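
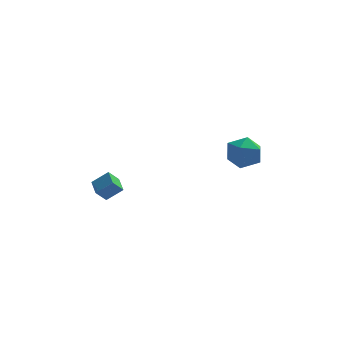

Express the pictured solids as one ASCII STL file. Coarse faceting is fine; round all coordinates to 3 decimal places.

solid 
facet normal -0.568 -0.340 0.750
outer loop
vertex -2.881 -3.711 0.84
vertex -3.165 -2.775 1.049
vertex -3.692 -3.81 0.181
endloop
endfacet
facet normal 0.284 -0.936 -0.209
outer loop
vertex -3.215 -3.525 -0.449
vertex -2.881 -3.711 0.84
vertex -3.692 -3.81 0.181
endloop
endfacet
facet normal -0.568 -0.340 0.750
outer loop
vertex -3.692 -3.81 0.181
vertex -3.165 -2.775 1.049
vertex -3.976 -2.874 0.39
endloop
endfacet
facet normal -0.773 -0.094 -0.628
outer loop
vertex -3.976 -2.874 0.39
vertex -3.215 -3.525 -0.449
vertex -3.692 -3.81 0.181
endloop
endfacet
facet normal 0.773 0.094 0.628
outer loop
vertex -2.881 -3.711 0.84
vertex -2.688 -2.49 0.419
vertex -3.165 -2.775 1.049
endloop
endfacet
facet normal 0.284 -0.936 -0.209
outer loop
vertex -2.404 -3.426 0.21
vertex -2.881 -3.711 0.84
vertex -3.215 -3.525 -0.449
endloop
endfacet
facet normal 0.773 0.094 0.628
outer loop
vertex -2.404 -3.426 0.21
vertex -2.688 -2.49 0.419
vertex -2.881 -3.711 0.84
endloop
endfacet
facet normal -0.284 0.936 0.209
outer loop
vertex -3.165 -2.775 1.049
vertex -2.688 -2.49 0.419
vertex -3.976 -2.874 0.39
endloop
endfacet
facet normal -0.773 -0.094 -0.628
outer loop
vertex -3.499 -2.589 -0.24
vertex -3.215 -3.525 -0.449
vertex -3.976 -2.874 0.39
endloop
endfacet
facet normal -0.284 0.936 0.209
outer loop
vertex -3.976 -2.874 0.39
vertex -2.688 -2.49 0.419
vertex -3.499 -2.589 -0.24
endloop
endfacet
facet normal 0.568 0.340 -0.750
outer loop
vertex -3.499 -2.589 -0.24
vertex -2.404 -3.426 0.21
vertex -3.215 -3.525 -0.449
endloop
endfacet
facet normal 0.568 0.340 -0.750
outer loop
vertex -2.688 -2.49 0.419
vertex -2.404 -3.426 0.21
vertex -3.499 -2.589 -0.24
endloop
endfacet
facet normal -0.322 0.864 -0.388
outer loop
vertex 3.482 -1.002 1.292
vertex 2.513 -1.254 1.535
vertex 3.095 -0.735 2.208
endloop
endfacet
facet normal 0.340 0.932 -0.128
outer loop
vertex 3.482 -1.002 1.292
vertex 3.095 -0.735 2.208
vertex 4.058 -1.096 2.141
endloop
endfacet
facet normal 0.758 0.460 -0.463
outer loop
vertex 3.482 -1.002 1.292
vertex 4.058 -1.096 2.141
vertex 4.071 -1.838 1.426
endloop
endfacet
facet normal 0.355 0.101 -0.930
outer loop
vertex 3.482 -1.002 1.292
vertex 4.071 -1.838 1.426
vertex 3.116 -1.935 1.051
endloop
endfacet
facet normal -0.313 0.351 -0.883
outer loop
vertex 3.482 -1.002 1.292
vertex 3.116 -1.935 1.051
vertex 2.513 -1.254 1.535
endloop
endfacet
facet normal 0.324 0.759 0.564
outer loop
vertex 4.058 -1.096 2.141
vertex 3.095 -0.735 2.208
vertex 3.444 -1.405 2.909
endloop
endfacet
facet normal -0.746 0.650 0.144
outer loop
vertex 3.095 -0.735 2.208
vertex 2.513 -1.254 1.535
vertex 2.489 -1.502 2.534
endloop
endfacet
facet normal -0.732 -0.180 -0.657
outer loop
vertex 2.513 -1.254 1.535
vertex 3.116 -1.935 1.051
vertex 2.502 -2.244 1.819
endloop
endfacet
facet normal 0.347 -0.586 -0.733
outer loop
vertex 3.116 -1.935 1.051
vertex 4.071 -1.838 1.426
vertex 3.465 -2.605 1.752
endloop
endfacet
facet normal 1.000 -0.005 0.023
outer loop
vertex 4.071 -1.838 1.426
vertex 4.058 -1.096 2.141
vertex 4.047 -2.086 2.425
endloop
endfacet
facet normal -0.355 -0.101 0.930
outer loop
vertex 3.078 -2.338 2.668
vertex 3.444 -1.405 2.909
vertex 2.489 -1.502 2.534
endloop
endfacet
facet normal -0.758 -0.460 0.463
outer loop
vertex 3.078 -2.338 2.668
vertex 2.489 -1.502 2.534
vertex 2.502 -2.244 1.819
endloop
endfacet
facet normal -0.340 -0.932 0.128
outer loop
vertex 3.078 -2.338 2.668
vertex 2.502 -2.244 1.819
vertex 3.465 -2.605 1.752
endloop
endfacet
facet normal 0.322 -0.864 0.388
outer loop
vertex 3.078 -2.338 2.668
vertex 3.465 -2.605 1.752
vertex 4.047 -2.086 2.425
endloop
endfacet
facet normal 0.313 -0.351 0.883
outer loop
vertex 3.078 -2.338 2.668
vertex 4.047 -2.086 2.425
vertex 3.444 -1.405 2.909
endloop
endfacet
facet normal -0.347 0.586 0.733
outer loop
vertex 2.489 -1.502 2.534
vertex 3.444 -1.405 2.909
vertex 3.095 -0.735 2.208
endloop
endfacet
facet normal -1.000 0.005 -0.023
outer loop
vertex 2.502 -2.244 1.819
vertex 2.489 -1.502 2.534
vertex 2.513 -1.254 1.535
endloop
endfacet
facet normal -0.324 -0.759 -0.564
outer loop
vertex 3.465 -2.605 1.752
vertex 2.502 -2.244 1.819
vertex 3.116 -1.935 1.051
endloop
endfacet
facet normal 0.746 -0.650 -0.144
outer loop
vertex 4.047 -2.086 2.425
vertex 3.465 -2.605 1.752
vertex 4.071 -1.838 1.426
endloop
endfacet
facet normal 0.732 0.180 0.657
outer loop
vertex 3.444 -1.405 2.909
vertex 4.047 -2.086 2.425
vertex 4.058 -1.096 2.141
endloop
endfacet

endsolid


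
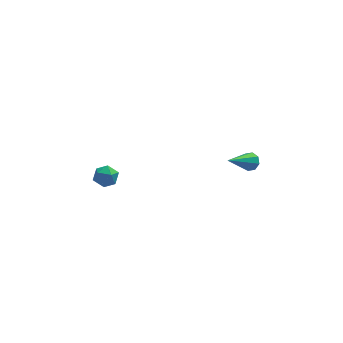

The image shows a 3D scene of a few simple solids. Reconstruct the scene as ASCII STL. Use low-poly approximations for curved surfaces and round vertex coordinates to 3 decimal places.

solid 
facet normal -0.808 0.531 -0.257
outer loop
vertex -3.531 -0.33 -2.989
vertex -3.964 -0.844 -2.689
vertex -3.724 -0.281 -2.28
endloop
endfacet
facet normal -0.251 0.959 -0.135
outer loop
vertex -3.531 -0.33 -2.989
vertex -3.724 -0.281 -2.28
vertex -3.033 -0.129 -2.485
endloop
endfacet
facet normal 0.275 0.768 -0.578
outer loop
vertex -3.531 -0.33 -2.989
vertex -3.033 -0.129 -2.485
vertex -2.846 -0.599 -3.02
endloop
endfacet
facet normal 0.043 0.222 -0.974
outer loop
vertex -3.531 -0.33 -2.989
vertex -2.846 -0.599 -3.02
vertex -3.422 -1.04 -3.146
endloop
endfacet
facet normal -0.627 0.075 -0.776
outer loop
vertex -3.531 -0.33 -2.989
vertex -3.422 -1.04 -3.146
vertex -3.964 -0.844 -2.689
endloop
endfacet
facet normal -0.027 0.844 0.535
outer loop
vertex -3.033 -0.129 -2.485
vertex -3.724 -0.281 -2.28
vertex -3.158 -0.52 -1.874
endloop
endfacet
facet normal -0.929 0.152 0.336
outer loop
vertex -3.724 -0.281 -2.28
vertex -3.964 -0.844 -2.689
vertex -3.734 -0.961 -2.0
endloop
endfacet
facet normal -0.636 -0.584 -0.504
outer loop
vertex -3.964 -0.844 -2.689
vertex -3.422 -1.04 -3.146
vertex -3.547 -1.431 -2.535
endloop
endfacet
facet normal 0.446 -0.346 -0.825
outer loop
vertex -3.422 -1.04 -3.146
vertex -2.846 -0.599 -3.02
vertex -2.856 -1.279 -2.74
endloop
endfacet
facet normal 0.823 0.537 -0.184
outer loop
vertex -2.846 -0.599 -3.02
vertex -3.033 -0.129 -2.485
vertex -2.616 -0.716 -2.331
endloop
endfacet
facet normal -0.043 -0.222 0.974
outer loop
vertex -3.049 -1.23 -2.031
vertex -3.158 -0.52 -1.874
vertex -3.734 -0.961 -2.0
endloop
endfacet
facet normal -0.275 -0.768 0.578
outer loop
vertex -3.049 -1.23 -2.031
vertex -3.734 -0.961 -2.0
vertex -3.547 -1.431 -2.535
endloop
endfacet
facet normal 0.251 -0.959 0.135
outer loop
vertex -3.049 -1.23 -2.031
vertex -3.547 -1.431 -2.535
vertex -2.856 -1.279 -2.74
endloop
endfacet
facet normal 0.808 -0.531 0.257
outer loop
vertex -3.049 -1.23 -2.031
vertex -2.856 -1.279 -2.74
vertex -2.616 -0.716 -2.331
endloop
endfacet
facet normal 0.627 -0.075 0.776
outer loop
vertex -3.049 -1.23 -2.031
vertex -2.616 -0.716 -2.331
vertex -3.158 -0.52 -1.874
endloop
endfacet
facet normal -0.446 0.346 0.825
outer loop
vertex -3.734 -0.961 -2.0
vertex -3.158 -0.52 -1.874
vertex -3.724 -0.281 -2.28
endloop
endfacet
facet normal -0.823 -0.537 0.184
outer loop
vertex -3.547 -1.431 -2.535
vertex -3.734 -0.961 -2.0
vertex -3.964 -0.844 -2.689
endloop
endfacet
facet normal 0.027 -0.844 -0.535
outer loop
vertex -2.856 -1.279 -2.74
vertex -3.547 -1.431 -2.535
vertex -3.422 -1.04 -3.146
endloop
endfacet
facet normal 0.929 -0.152 -0.336
outer loop
vertex -2.616 -0.716 -2.331
vertex -2.856 -1.279 -2.74
vertex -2.846 -0.599 -3.02
endloop
endfacet
facet normal 0.636 0.584 0.504
outer loop
vertex -3.158 -0.52 -1.874
vertex -2.616 -0.716 -2.331
vertex -3.033 -0.129 -2.485
endloop
endfacet
facet normal 0.656 0.503 -0.562
outer loop
vertex 4.613 -0.482 -2.031
vertex 4.212 -0.424 -2.447
vertex 4.371 -0.113 -1.983
endloop
endfacet
facet normal 0.339 0.101 0.935
outer loop
vertex 4.613 -0.482 -2.031
vertex 4.371 -0.113 -1.983
vertex 2.868 -1.456 -1.293
endloop
endfacet
facet normal 0.657 0.503 -0.562
outer loop
vertex 4.371 -0.113 -1.983
vertex 4.212 -0.424 -2.447
vertex 4.036 0.074 -2.207
endloop
endfacet
facet normal -0.182 0.603 0.776
outer loop
vertex 4.371 -0.113 -1.983
vertex 4.036 0.074 -2.207
vertex 2.868 -1.456 -1.293
endloop
endfacet
facet normal 0.656 0.503 -0.563
outer loop
vertex 4.036 0.074 -2.207
vertex 4.212 -0.424 -2.447
vertex 3.804 -0.031 -2.571
endloop
endfacet
facet normal -0.694 0.677 0.247
outer loop
vertex 4.036 0.074 -2.207
vertex 3.804 -0.031 -2.571
vertex 2.868 -1.456 -1.293
endloop
endfacet
facet normal 0.656 0.504 -0.562
outer loop
vertex 3.804 -0.031 -2.571
vertex 4.212 -0.424 -2.447
vertex 3.812 -0.366 -2.862
endloop
endfacet
facet normal -0.896 0.279 -0.345
outer loop
vertex 3.804 -0.031 -2.571
vertex 3.812 -0.366 -2.862
vertex 2.868 -1.456 -1.293
endloop
endfacet
facet normal 0.656 0.503 -0.562
outer loop
vertex 3.812 -0.366 -2.862
vertex 4.212 -0.424 -2.447
vertex 4.054 -0.735 -2.91
endloop
endfacet
facet normal -0.671 -0.355 -0.651
outer loop
vertex 3.812 -0.366 -2.862
vertex 4.054 -0.735 -2.91
vertex 2.868 -1.456 -1.293
endloop
endfacet
facet normal 0.657 0.503 -0.562
outer loop
vertex 4.054 -0.735 -2.91
vertex 4.212 -0.424 -2.447
vertex 4.389 -0.922 -2.686
endloop
endfacet
facet normal -0.150 -0.858 -0.492
outer loop
vertex 4.054 -0.735 -2.91
vertex 4.389 -0.922 -2.686
vertex 2.868 -1.456 -1.293
endloop
endfacet
facet normal 0.656 0.503 -0.563
outer loop
vertex 4.389 -0.922 -2.686
vertex 4.212 -0.424 -2.447
vertex 4.62 -0.817 -2.323
endloop
endfacet
facet normal 0.362 -0.931 0.039
outer loop
vertex 4.389 -0.922 -2.686
vertex 4.62 -0.817 -2.323
vertex 2.868 -1.456 -1.293
endloop
endfacet
facet normal 0.656 0.504 -0.562
outer loop
vertex 4.62 -0.817 -2.323
vertex 4.212 -0.424 -2.447
vertex 4.613 -0.482 -2.031
endloop
endfacet
facet normal 0.565 -0.536 0.628
outer loop
vertex 4.62 -0.817 -2.323
vertex 4.613 -0.482 -2.031
vertex 2.868 -1.456 -1.293
endloop
endfacet

endsolid


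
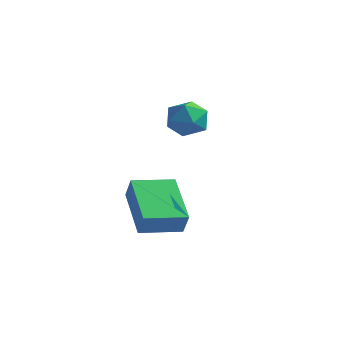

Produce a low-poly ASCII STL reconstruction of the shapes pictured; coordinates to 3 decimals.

solid 
facet normal -0.698 0.571 0.431
outer loop
vertex 2.334 -0.721 1.445
vertex 3.231 0.485 1.3
vertex 1.971 -0.548 0.628
endloop
endfacet
facet normal -0.595 -0.798 0.095
outer loop
vertex 3.409 -1.725 -0.26
vertex 2.334 -0.721 1.445
vertex 1.971 -0.548 0.628
endloop
endfacet
facet normal -0.698 0.571 0.432
outer loop
vertex 1.971 -0.548 0.628
vertex 3.231 0.485 1.3
vertex 2.868 0.658 0.484
endloop
endfacet
facet normal -0.399 0.190 -0.897
outer loop
vertex 2.868 0.658 0.484
vertex 3.409 -1.725 -0.26
vertex 1.971 -0.548 0.628
endloop
endfacet
facet normal 0.399 -0.189 0.897
outer loop
vertex 2.334 -0.721 1.445
vertex 4.669 -0.692 0.412
vertex 3.231 0.485 1.3
endloop
endfacet
facet normal -0.595 -0.798 0.095
outer loop
vertex 3.772 -1.898 0.556
vertex 2.334 -0.721 1.445
vertex 3.409 -1.725 -0.26
endloop
endfacet
facet normal 0.399 -0.190 0.897
outer loop
vertex 3.772 -1.898 0.556
vertex 4.669 -0.692 0.412
vertex 2.334 -0.721 1.445
endloop
endfacet
facet normal 0.595 0.798 -0.095
outer loop
vertex 3.231 0.485 1.3
vertex 4.669 -0.692 0.412
vertex 2.868 0.658 0.484
endloop
endfacet
facet normal -0.400 0.189 -0.897
outer loop
vertex 4.306 -0.519 -0.405
vertex 3.409 -1.725 -0.26
vertex 2.868 0.658 0.484
endloop
endfacet
facet normal 0.595 0.798 -0.095
outer loop
vertex 2.868 0.658 0.484
vertex 4.669 -0.692 0.412
vertex 4.306 -0.519 -0.405
endloop
endfacet
facet normal 0.698 -0.571 -0.432
outer loop
vertex 4.306 -0.519 -0.405
vertex 3.772 -1.898 0.556
vertex 3.409 -1.725 -0.26
endloop
endfacet
facet normal 0.699 -0.571 -0.431
outer loop
vertex 4.669 -0.692 0.412
vertex 3.772 -1.898 0.556
vertex 4.306 -0.519 -0.405
endloop
endfacet
facet normal 0.284 0.260 0.923
outer loop
vertex 1.79 3.328 3.633
vertex 2.074 2.537 3.768
vertex 2.595 3.126 3.442
endloop
endfacet
facet normal 0.319 0.817 0.480
outer loop
vertex 1.79 3.328 3.633
vertex 2.595 3.126 3.442
vertex 2.142 3.614 2.912
endloop
endfacet
facet normal -0.330 0.922 0.204
outer loop
vertex 1.79 3.328 3.633
vertex 2.142 3.614 2.912
vertex 1.34 3.327 2.91
endloop
endfacet
facet normal -0.768 0.428 0.477
outer loop
vertex 1.79 3.328 3.633
vertex 1.34 3.327 2.91
vertex 1.298 2.661 3.439
endloop
endfacet
facet normal -0.388 0.018 0.922
outer loop
vertex 1.79 3.328 3.633
vertex 1.298 2.661 3.439
vertex 2.074 2.537 3.768
endloop
endfacet
facet normal 0.761 0.647 -0.055
outer loop
vertex 2.142 3.614 2.912
vertex 2.595 3.126 3.442
vertex 2.642 2.999 2.601
endloop
endfacet
facet normal 0.704 -0.256 0.662
outer loop
vertex 2.595 3.126 3.442
vertex 2.074 2.537 3.768
vertex 2.6 2.333 3.13
endloop
endfacet
facet normal -0.383 -0.646 0.661
outer loop
vertex 2.074 2.537 3.768
vertex 1.298 2.661 3.439
vertex 1.798 2.046 3.128
endloop
endfacet
facet normal -0.998 0.017 -0.058
outer loop
vertex 1.298 2.661 3.439
vertex 1.34 3.327 2.91
vertex 1.345 2.534 2.598
endloop
endfacet
facet normal -0.291 0.816 -0.500
outer loop
vertex 1.34 3.327 2.91
vertex 2.142 3.614 2.912
vertex 1.866 3.123 2.272
endloop
endfacet
facet normal 0.768 -0.428 -0.477
outer loop
vertex 2.15 2.332 2.407
vertex 2.642 2.999 2.601
vertex 2.6 2.333 3.13
endloop
endfacet
facet normal 0.330 -0.922 -0.204
outer loop
vertex 2.15 2.332 2.407
vertex 2.6 2.333 3.13
vertex 1.798 2.046 3.128
endloop
endfacet
facet normal -0.319 -0.817 -0.480
outer loop
vertex 2.15 2.332 2.407
vertex 1.798 2.046 3.128
vertex 1.345 2.534 2.598
endloop
endfacet
facet normal -0.284 -0.260 -0.923
outer loop
vertex 2.15 2.332 2.407
vertex 1.345 2.534 2.598
vertex 1.866 3.123 2.272
endloop
endfacet
facet normal 0.388 -0.018 -0.922
outer loop
vertex 2.15 2.332 2.407
vertex 1.866 3.123 2.272
vertex 2.642 2.999 2.601
endloop
endfacet
facet normal 0.998 -0.017 0.058
outer loop
vertex 2.6 2.333 3.13
vertex 2.642 2.999 2.601
vertex 2.595 3.126 3.442
endloop
endfacet
facet normal 0.291 -0.816 0.500
outer loop
vertex 1.798 2.046 3.128
vertex 2.6 2.333 3.13
vertex 2.074 2.537 3.768
endloop
endfacet
facet normal -0.761 -0.647 0.055
outer loop
vertex 1.345 2.534 2.598
vertex 1.798 2.046 3.128
vertex 1.298 2.661 3.439
endloop
endfacet
facet normal -0.704 0.256 -0.662
outer loop
vertex 1.866 3.123 2.272
vertex 1.345 2.534 2.598
vertex 1.34 3.327 2.91
endloop
endfacet
facet normal 0.383 0.646 -0.661
outer loop
vertex 2.642 2.999 2.601
vertex 1.866 3.123 2.272
vertex 2.142 3.614 2.912
endloop
endfacet

endsolid


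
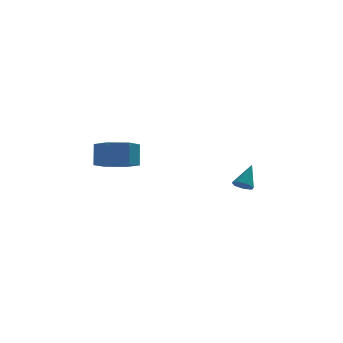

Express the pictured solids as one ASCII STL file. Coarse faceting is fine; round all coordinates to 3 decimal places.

solid 
facet normal -0.074 -0.419 -0.905
outer loop
vertex -3.121 -2.05 -2.843
vertex -3.685 -2.792 -2.453
vertex -4.126 -1.954 -2.805
endloop
endfacet
facet normal 0.070 0.903 -0.424
outer loop
vertex -3.121 -2.05 -2.843
vertex -4.126 -1.954 -2.805
vertex -3.032 -1.547 -1.758
endloop
endfacet
facet normal 0.070 0.903 -0.424
outer loop
vertex -3.032 -1.547 -1.758
vertex -4.126 -1.954 -2.805
vertex -4.037 -1.451 -1.72
endloop
endfacet
facet normal 0.074 0.421 0.904
outer loop
vertex -3.032 -1.547 -1.758
vertex -4.037 -1.451 -1.72
vertex -3.595 -2.288 -1.367
endloop
endfacet
facet normal -0.074 -0.419 -0.905
outer loop
vertex -4.126 -1.954 -2.805
vertex -3.685 -2.792 -2.453
vertex -4.689 -2.696 -2.415
endloop
endfacet
facet normal -0.827 0.533 -0.179
outer loop
vertex -4.126 -1.954 -2.805
vertex -4.689 -2.696 -2.415
vertex -4.037 -1.451 -1.72
endloop
endfacet
facet normal -0.827 0.533 -0.180
outer loop
vertex -4.037 -1.451 -1.72
vertex -4.689 -2.696 -2.415
vertex -4.6 -2.192 -1.329
endloop
endfacet
facet normal 0.074 0.421 0.904
outer loop
vertex -4.037 -1.451 -1.72
vertex -4.6 -2.192 -1.329
vertex -3.595 -2.288 -1.367
endloop
endfacet
facet normal -0.074 -0.421 -0.904
outer loop
vertex -4.689 -2.696 -2.415
vertex -3.685 -2.792 -2.453
vertex -4.248 -3.533 -2.062
endloop
endfacet
facet normal -0.897 -0.369 0.245
outer loop
vertex -4.689 -2.696 -2.415
vertex -4.248 -3.533 -2.062
vertex -4.6 -2.192 -1.329
endloop
endfacet
facet normal -0.897 -0.369 0.245
outer loop
vertex -4.6 -2.192 -1.329
vertex -4.248 -3.533 -2.062
vertex -4.159 -3.03 -0.977
endloop
endfacet
facet normal 0.074 0.419 0.905
outer loop
vertex -4.6 -2.192 -1.329
vertex -4.159 -3.03 -0.977
vertex -3.595 -2.288 -1.367
endloop
endfacet
facet normal -0.074 -0.421 -0.904
outer loop
vertex -4.248 -3.533 -2.062
vertex -3.685 -2.792 -2.453
vertex -3.243 -3.629 -2.1
endloop
endfacet
facet normal -0.070 -0.903 0.424
outer loop
vertex -4.248 -3.533 -2.062
vertex -3.243 -3.629 -2.1
vertex -4.159 -3.03 -0.977
endloop
endfacet
facet normal -0.070 -0.903 0.424
outer loop
vertex -4.159 -3.03 -0.977
vertex -3.243 -3.629 -2.1
vertex -3.154 -3.126 -1.015
endloop
endfacet
facet normal 0.074 0.419 0.905
outer loop
vertex -4.159 -3.03 -0.977
vertex -3.154 -3.126 -1.015
vertex -3.595 -2.288 -1.367
endloop
endfacet
facet normal -0.074 -0.421 -0.904
outer loop
vertex -3.243 -3.629 -2.1
vertex -3.685 -2.792 -2.453
vertex -2.68 -2.888 -2.491
endloop
endfacet
facet normal 0.827 -0.533 0.179
outer loop
vertex -3.243 -3.629 -2.1
vertex -2.68 -2.888 -2.491
vertex -3.154 -3.126 -1.015
endloop
endfacet
facet normal 0.827 -0.533 0.180
outer loop
vertex -3.154 -3.126 -1.015
vertex -2.68 -2.888 -2.491
vertex -2.591 -2.384 -1.405
endloop
endfacet
facet normal 0.074 0.419 0.905
outer loop
vertex -3.154 -3.126 -1.015
vertex -2.591 -2.384 -1.405
vertex -3.595 -2.288 -1.367
endloop
endfacet
facet normal -0.074 -0.419 -0.905
outer loop
vertex -2.68 -2.888 -2.491
vertex -3.685 -2.792 -2.453
vertex -3.121 -2.05 -2.843
endloop
endfacet
facet normal 0.897 0.369 -0.245
outer loop
vertex -2.68 -2.888 -2.491
vertex -3.121 -2.05 -2.843
vertex -2.591 -2.384 -1.405
endloop
endfacet
facet normal 0.897 0.369 -0.245
outer loop
vertex -2.591 -2.384 -1.405
vertex -3.121 -2.05 -2.843
vertex -3.032 -1.547 -1.758
endloop
endfacet
facet normal 0.074 0.421 0.904
outer loop
vertex -2.591 -2.384 -1.405
vertex -3.032 -1.547 -1.758
vertex -3.595 -2.288 -1.367
endloop
endfacet
facet normal -0.417 -0.529 -0.739
outer loop
vertex 2.616 -2.159 -4.444
vertex 2.186 -1.85 -4.423
vertex 2.624 -1.787 -4.715
endloop
endfacet
facet normal 0.996 -0.069 -0.065
outer loop
vertex 2.616 -2.159 -4.444
vertex 2.624 -1.787 -4.715
vertex 2.754 -1.13 -3.417
endloop
endfacet
facet normal -0.417 -0.527 -0.740
outer loop
vertex 2.624 -1.787 -4.715
vertex 2.186 -1.85 -4.423
vertex 2.302 -1.462 -4.765
endloop
endfacet
facet normal 0.685 0.620 -0.382
outer loop
vertex 2.624 -1.787 -4.715
vertex 2.302 -1.462 -4.765
vertex 2.754 -1.13 -3.417
endloop
endfacet
facet normal -0.417 -0.528 -0.740
outer loop
vertex 2.302 -1.462 -4.765
vertex 2.186 -1.85 -4.423
vertex 1.893 -1.429 -4.558
endloop
endfacet
facet normal -0.037 0.973 -0.227
outer loop
vertex 2.302 -1.462 -4.765
vertex 1.893 -1.429 -4.558
vertex 2.754 -1.13 -3.417
endloop
endfacet
facet normal -0.419 -0.528 -0.738
outer loop
vertex 1.893 -1.429 -4.558
vertex 2.186 -1.85 -4.423
vertex 1.705 -1.713 -4.248
endloop
endfacet
facet normal -0.628 0.725 0.284
outer loop
vertex 1.893 -1.429 -4.558
vertex 1.705 -1.713 -4.248
vertex 2.754 -1.13 -3.417
endloop
endfacet
facet normal -0.419 -0.528 -0.739
outer loop
vertex 1.705 -1.713 -4.248
vertex 2.186 -1.85 -4.423
vertex 1.879 -2.1 -4.07
endloop
endfacet
facet normal -0.641 0.063 0.765
outer loop
vertex 1.705 -1.713 -4.248
vertex 1.879 -2.1 -4.07
vertex 2.754 -1.13 -3.417
endloop
endfacet
facet normal -0.418 -0.529 -0.738
outer loop
vertex 1.879 -2.1 -4.07
vertex 2.186 -1.85 -4.423
vertex 2.285 -2.298 -4.158
endloop
endfacet
facet normal -0.066 -0.515 0.854
outer loop
vertex 1.879 -2.1 -4.07
vertex 2.285 -2.298 -4.158
vertex 2.754 -1.13 -3.417
endloop
endfacet
facet normal -0.416 -0.529 -0.739
outer loop
vertex 2.285 -2.298 -4.158
vertex 2.186 -1.85 -4.423
vertex 2.616 -2.159 -4.444
endloop
endfacet
facet normal 0.660 -0.573 0.486
outer loop
vertex 2.285 -2.298 -4.158
vertex 2.616 -2.159 -4.444
vertex 2.754 -1.13 -3.417
endloop
endfacet

endsolid


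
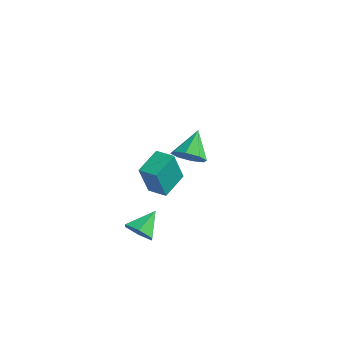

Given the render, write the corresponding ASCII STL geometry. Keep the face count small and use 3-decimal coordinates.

solid 
facet normal -0.992 -0.118 -0.034
outer loop
vertex -2.851 -0.321 -3.265
vertex -3.067 1.317 -2.631
vertex -2.874 0.465 -5.308
endloop
endfacet
facet normal 0.122 -0.926 -0.358
outer loop
vertex -1.713 0.603 -5.269
vertex -2.851 -0.321 -3.265
vertex -2.874 0.465 -5.308
endloop
endfacet
facet normal -0.992 -0.118 -0.034
outer loop
vertex -2.874 0.465 -5.308
vertex -3.067 1.317 -2.631
vertex -3.09 2.104 -4.675
endloop
endfacet
facet normal -0.011 0.359 -0.933
outer loop
vertex -3.09 2.104 -4.675
vertex -1.713 0.603 -5.269
vertex -2.874 0.465 -5.308
endloop
endfacet
facet normal 0.011 -0.360 0.933
outer loop
vertex -2.851 -0.321 -3.265
vertex -1.906 1.455 -2.592
vertex -3.067 1.317 -2.631
endloop
endfacet
facet normal 0.122 -0.926 -0.358
outer loop
vertex -1.69 -0.184 -3.225
vertex -2.851 -0.321 -3.265
vertex -1.713 0.603 -5.269
endloop
endfacet
facet normal 0.010 -0.359 0.933
outer loop
vertex -1.69 -0.184 -3.225
vertex -1.906 1.455 -2.592
vertex -2.851 -0.321 -3.265
endloop
endfacet
facet normal -0.122 0.926 0.358
outer loop
vertex -3.067 1.317 -2.631
vertex -1.906 1.455 -2.592
vertex -3.09 2.104 -4.675
endloop
endfacet
facet normal -0.010 0.360 -0.933
outer loop
vertex -1.929 2.241 -4.635
vertex -1.713 0.603 -5.269
vertex -3.09 2.104 -4.675
endloop
endfacet
facet normal -0.122 0.926 0.358
outer loop
vertex -3.09 2.104 -4.675
vertex -1.906 1.455 -2.592
vertex -1.929 2.241 -4.635
endloop
endfacet
facet normal 0.992 0.118 0.034
outer loop
vertex -1.929 2.241 -4.635
vertex -1.69 -0.184 -3.225
vertex -1.713 0.603 -5.269
endloop
endfacet
facet normal 0.992 0.118 0.034
outer loop
vertex -1.906 1.455 -2.592
vertex -1.69 -0.184 -3.225
vertex -1.929 2.241 -4.635
endloop
endfacet
facet normal 0.259 -0.700 -0.665
outer loop
vertex 4.282 -3.554 2.62
vertex 3.465 -3.429 2.171
vertex 4.324 -3.051 2.107
endloop
endfacet
facet normal 0.747 0.443 0.496
outer loop
vertex 4.282 -3.554 2.62
vertex 4.324 -3.051 2.107
vertex 3.015 -2.211 3.329
endloop
endfacet
facet normal 0.258 -0.700 -0.666
outer loop
vertex 4.324 -3.051 2.107
vertex 3.465 -3.429 2.171
vertex 3.863 -2.769 1.632
endloop
endfacet
facet normal 0.531 0.847 -0.013
outer loop
vertex 4.324 -3.051 2.107
vertex 3.863 -2.769 1.632
vertex 3.015 -2.211 3.329
endloop
endfacet
facet normal 0.259 -0.700 -0.666
outer loop
vertex 3.863 -2.769 1.632
vertex 3.465 -3.429 2.171
vertex 3.169 -2.874 1.472
endloop
endfacet
facet normal -0.064 0.938 -0.340
outer loop
vertex 3.863 -2.769 1.632
vertex 3.169 -2.874 1.472
vertex 3.015 -2.211 3.329
endloop
endfacet
facet normal 0.259 -0.700 -0.665
outer loop
vertex 3.169 -2.874 1.472
vertex 3.465 -3.429 2.171
vertex 2.649 -3.304 1.722
endloop
endfacet
facet normal -0.689 0.663 -0.294
outer loop
vertex 3.169 -2.874 1.472
vertex 2.649 -3.304 1.722
vertex 3.015 -2.211 3.329
endloop
endfacet
facet normal 0.259 -0.700 -0.666
outer loop
vertex 2.649 -3.304 1.722
vertex 3.465 -3.429 2.171
vertex 2.607 -3.807 2.234
endloop
endfacet
facet normal -0.978 0.182 0.099
outer loop
vertex 2.649 -3.304 1.722
vertex 2.607 -3.807 2.234
vertex 3.015 -2.211 3.329
endloop
endfacet
facet normal 0.259 -0.700 -0.666
outer loop
vertex 2.607 -3.807 2.234
vertex 3.465 -3.429 2.171
vertex 3.068 -4.089 2.71
endloop
endfacet
facet normal -0.763 -0.222 0.607
outer loop
vertex 2.607 -3.807 2.234
vertex 3.068 -4.089 2.71
vertex 3.015 -2.211 3.329
endloop
endfacet
facet normal 0.259 -0.700 -0.666
outer loop
vertex 3.068 -4.089 2.71
vertex 3.465 -3.429 2.171
vertex 3.761 -3.984 2.869
endloop
endfacet
facet normal -0.167 -0.313 0.935
outer loop
vertex 3.068 -4.089 2.71
vertex 3.761 -3.984 2.869
vertex 3.015 -2.211 3.329
endloop
endfacet
facet normal 0.259 -0.700 -0.666
outer loop
vertex 3.761 -3.984 2.869
vertex 3.465 -3.429 2.171
vertex 4.282 -3.554 2.62
endloop
endfacet
facet normal 0.457 -0.039 0.889
outer loop
vertex 3.761 -3.984 2.869
vertex 4.282 -3.554 2.62
vertex 3.015 -2.211 3.329
endloop
endfacet
facet normal 0.013 -0.809 -0.588
outer loop
vertex 1.631 -4.114 -4.462
vertex 0.691 -4.121 -4.473
vertex 1.165 -3.639 -5.126
endloop
endfacet
facet normal 0.769 0.634 -0.086
outer loop
vertex 1.631 -4.114 -4.462
vertex 1.165 -3.639 -5.126
vertex 0.669 -2.819 -3.527
endloop
endfacet
facet normal 0.014 -0.809 -0.587
outer loop
vertex 1.165 -3.639 -5.126
vertex 0.691 -4.121 -4.473
vertex 0.225 -3.647 -5.137
endloop
endfacet
facet normal -0.002 0.890 -0.457
outer loop
vertex 1.165 -3.639 -5.126
vertex 0.225 -3.647 -5.137
vertex 0.669 -2.819 -3.527
endloop
endfacet
facet normal 0.014 -0.809 -0.587
outer loop
vertex 0.225 -3.647 -5.137
vertex 0.691 -4.121 -4.473
vertex -0.249 -4.129 -4.484
endloop
endfacet
facet normal -0.777 0.621 -0.105
outer loop
vertex 0.225 -3.647 -5.137
vertex -0.249 -4.129 -4.484
vertex 0.669 -2.819 -3.527
endloop
endfacet
facet normal 0.014 -0.809 -0.587
outer loop
vertex -0.249 -4.129 -4.484
vertex 0.691 -4.121 -4.473
vertex 0.217 -4.603 -3.82
endloop
endfacet
facet normal -0.781 0.097 0.617
outer loop
vertex -0.249 -4.129 -4.484
vertex 0.217 -4.603 -3.82
vertex 0.669 -2.819 -3.527
endloop
endfacet
facet normal 0.014 -0.809 -0.587
outer loop
vertex 0.217 -4.603 -3.82
vertex 0.691 -4.121 -4.473
vertex 1.157 -4.596 -3.808
endloop
endfacet
facet normal -0.011 -0.159 0.987
outer loop
vertex 0.217 -4.603 -3.82
vertex 1.157 -4.596 -3.808
vertex 0.669 -2.819 -3.527
endloop
endfacet
facet normal 0.013 -0.809 -0.587
outer loop
vertex 1.157 -4.596 -3.808
vertex 0.691 -4.121 -4.473
vertex 1.631 -4.114 -4.462
endloop
endfacet
facet normal 0.765 0.110 0.635
outer loop
vertex 1.157 -4.596 -3.808
vertex 1.631 -4.114 -4.462
vertex 0.669 -2.819 -3.527
endloop
endfacet

endsolid


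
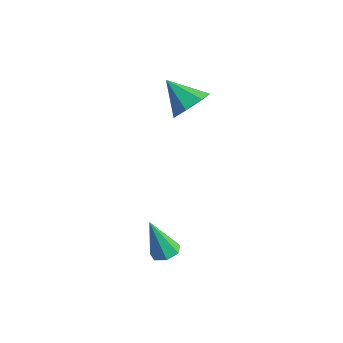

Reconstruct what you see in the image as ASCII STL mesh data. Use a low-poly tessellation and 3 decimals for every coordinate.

solid 
facet normal 0.749 0.190 -0.635
outer loop
vertex -0.049 0.483 3.228
vertex -0.573 1.174 2.816
vertex 0.035 1.245 3.555
endloop
endfacet
facet normal 0.225 -0.405 0.886
outer loop
vertex -0.049 0.483 3.228
vertex 0.035 1.245 3.555
vertex -1.787 0.866 3.844
endloop
endfacet
facet normal 0.749 0.190 -0.635
outer loop
vertex 0.035 1.245 3.555
vertex -0.573 1.174 2.816
vertex -0.339 1.953 3.325
endloop
endfacet
facet normal 0.077 0.344 0.936
outer loop
vertex 0.035 1.245 3.555
vertex -0.339 1.953 3.325
vertex -1.787 0.866 3.844
endloop
endfacet
facet normal 0.749 0.190 -0.635
outer loop
vertex -0.339 1.953 3.325
vertex -0.573 1.174 2.816
vertex -0.89 2.074 2.712
endloop
endfacet
facet normal -0.394 0.767 0.506
outer loop
vertex -0.339 1.953 3.325
vertex -0.89 2.074 2.712
vertex -1.787 0.866 3.844
endloop
endfacet
facet normal 0.749 0.190 -0.635
outer loop
vertex -0.89 2.074 2.712
vertex -0.573 1.174 2.816
vertex -1.202 1.517 2.177
endloop
endfacet
facet normal -0.835 0.545 -0.080
outer loop
vertex -0.89 2.074 2.712
vertex -1.202 1.517 2.177
vertex -1.787 0.866 3.844
endloop
endfacet
facet normal 0.749 0.190 -0.635
outer loop
vertex -1.202 1.517 2.177
vertex -0.573 1.174 2.816
vertex -1.041 0.702 2.123
endloop
endfacet
facet normal -0.912 -0.155 -0.380
outer loop
vertex -1.202 1.517 2.177
vertex -1.041 0.702 2.123
vertex -1.787 0.866 3.844
endloop
endfacet
facet normal 0.749 0.189 -0.635
outer loop
vertex -1.041 0.702 2.123
vertex -0.573 1.174 2.816
vertex -0.528 0.241 2.591
endloop
endfacet
facet normal -0.569 -0.805 -0.170
outer loop
vertex -1.041 0.702 2.123
vertex -0.528 0.241 2.591
vertex -1.787 0.866 3.844
endloop
endfacet
facet normal 0.749 0.189 -0.635
outer loop
vertex -0.528 0.241 2.591
vertex -0.573 1.174 2.816
vertex -0.049 0.483 3.228
endloop
endfacet
facet normal -0.062 -0.917 0.395
outer loop
vertex -0.528 0.241 2.591
vertex -0.049 0.483 3.228
vertex -1.787 0.866 3.844
endloop
endfacet
facet normal 0.246 0.221 -0.944
outer loop
vertex 2.653 -2.673 -2.545
vertex 2.12 -2.323 -2.602
vertex 2.701 -2.137 -2.407
endloop
endfacet
facet normal 0.850 -0.201 0.487
outer loop
vertex 2.653 -2.673 -2.545
vertex 2.701 -2.137 -2.407
vertex 1.66 -2.737 -0.838
endloop
endfacet
facet normal 0.246 0.221 -0.944
outer loop
vertex 2.701 -2.137 -2.407
vertex 2.12 -2.323 -2.602
vertex 2.311 -1.741 -2.416
endloop
endfacet
facet normal 0.566 0.571 0.594
outer loop
vertex 2.701 -2.137 -2.407
vertex 2.311 -1.741 -2.416
vertex 1.66 -2.737 -0.838
endloop
endfacet
facet normal 0.246 0.221 -0.944
outer loop
vertex 2.311 -1.741 -2.416
vertex 2.12 -2.323 -2.602
vertex 1.778 -1.783 -2.565
endloop
endfacet
facet normal -0.198 0.864 0.464
outer loop
vertex 2.311 -1.741 -2.416
vertex 1.778 -1.783 -2.565
vertex 1.66 -2.737 -0.838
endloop
endfacet
facet normal 0.246 0.221 -0.944
outer loop
vertex 1.778 -1.783 -2.565
vertex 2.12 -2.323 -2.602
vertex 1.502 -2.232 -2.742
endloop
endfacet
facet normal -0.868 0.457 0.193
outer loop
vertex 1.778 -1.783 -2.565
vertex 1.502 -2.232 -2.742
vertex 1.66 -2.737 -0.838
endloop
endfacet
facet normal 0.246 0.222 -0.943
outer loop
vertex 1.502 -2.232 -2.742
vertex 2.12 -2.323 -2.602
vertex 1.692 -2.749 -2.814
endloop
endfacet
facet normal -0.939 -0.343 -0.013
outer loop
vertex 1.502 -2.232 -2.742
vertex 1.692 -2.749 -2.814
vertex 1.66 -2.737 -0.838
endloop
endfacet
facet normal 0.247 0.221 -0.943
outer loop
vertex 1.692 -2.749 -2.814
vertex 2.12 -2.323 -2.602
vertex 2.204 -2.945 -2.726
endloop
endfacet
facet normal -0.357 -0.934 -0.000
outer loop
vertex 1.692 -2.749 -2.814
vertex 2.204 -2.945 -2.726
vertex 1.66 -2.737 -0.838
endloop
endfacet
facet normal 0.246 0.221 -0.944
outer loop
vertex 2.204 -2.945 -2.726
vertex 2.12 -2.323 -2.602
vertex 2.653 -2.673 -2.545
endloop
endfacet
facet normal 0.438 -0.871 0.222
outer loop
vertex 2.204 -2.945 -2.726
vertex 2.653 -2.673 -2.545
vertex 1.66 -2.737 -0.838
endloop
endfacet

endsolid


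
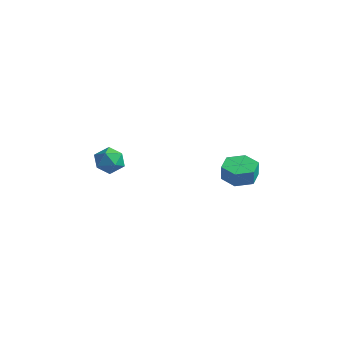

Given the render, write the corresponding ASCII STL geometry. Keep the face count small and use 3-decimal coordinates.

solid 
facet normal 0.137 0.173 0.975
outer loop
vertex -3.926 -0.988 2.151
vertex -3.427 -1.861 2.236
vertex -2.926 -1.013 2.015
endloop
endfacet
facet normal 0.103 0.786 0.610
outer loop
vertex -3.926 -0.988 2.151
vertex -2.926 -1.013 2.015
vertex -3.504 -0.46 1.4
endloop
endfacet
facet normal -0.526 0.806 0.271
outer loop
vertex -3.926 -0.988 2.151
vertex -3.504 -0.46 1.4
vertex -4.363 -0.967 1.241
endloop
endfacet
facet normal -0.880 0.206 0.427
outer loop
vertex -3.926 -0.988 2.151
vertex -4.363 -0.967 1.241
vertex -4.315 -1.833 1.758
endloop
endfacet
facet normal -0.470 -0.185 0.863
outer loop
vertex -3.926 -0.988 2.151
vertex -4.315 -1.833 1.758
vertex -3.427 -1.861 2.236
endloop
endfacet
facet normal 0.618 0.777 0.117
outer loop
vertex -3.504 -0.46 1.4
vertex -2.926 -1.013 2.015
vertex -2.745 -1.007 1.022
endloop
endfacet
facet normal 0.673 -0.213 0.708
outer loop
vertex -2.926 -1.013 2.015
vertex -3.427 -1.861 2.236
vertex -2.697 -1.873 1.539
endloop
endfacet
facet normal -0.309 -0.792 0.527
outer loop
vertex -3.427 -1.861 2.236
vertex -4.315 -1.833 1.758
vertex -3.556 -2.38 1.38
endloop
endfacet
facet normal -0.971 -0.160 -0.178
outer loop
vertex -4.315 -1.833 1.758
vertex -4.363 -0.967 1.241
vertex -4.134 -1.827 0.765
endloop
endfacet
facet normal -0.398 0.810 -0.431
outer loop
vertex -4.363 -0.967 1.241
vertex -3.504 -0.46 1.4
vertex -3.633 -0.979 0.544
endloop
endfacet
facet normal 0.880 -0.206 -0.427
outer loop
vertex -3.134 -1.852 0.629
vertex -2.745 -1.007 1.022
vertex -2.697 -1.873 1.539
endloop
endfacet
facet normal 0.526 -0.806 -0.271
outer loop
vertex -3.134 -1.852 0.629
vertex -2.697 -1.873 1.539
vertex -3.556 -2.38 1.38
endloop
endfacet
facet normal -0.103 -0.786 -0.610
outer loop
vertex -3.134 -1.852 0.629
vertex -3.556 -2.38 1.38
vertex -4.134 -1.827 0.765
endloop
endfacet
facet normal -0.137 -0.173 -0.975
outer loop
vertex -3.134 -1.852 0.629
vertex -4.134 -1.827 0.765
vertex -3.633 -0.979 0.544
endloop
endfacet
facet normal 0.470 0.185 -0.863
outer loop
vertex -3.134 -1.852 0.629
vertex -3.633 -0.979 0.544
vertex -2.745 -1.007 1.022
endloop
endfacet
facet normal 0.971 0.160 0.178
outer loop
vertex -2.697 -1.873 1.539
vertex -2.745 -1.007 1.022
vertex -2.926 -1.013 2.015
endloop
endfacet
facet normal 0.398 -0.810 0.431
outer loop
vertex -3.556 -2.38 1.38
vertex -2.697 -1.873 1.539
vertex -3.427 -1.861 2.236
endloop
endfacet
facet normal -0.618 -0.777 -0.117
outer loop
vertex -4.134 -1.827 0.765
vertex -3.556 -2.38 1.38
vertex -4.315 -1.833 1.758
endloop
endfacet
facet normal -0.673 0.213 -0.708
outer loop
vertex -3.633 -0.979 0.544
vertex -4.134 -1.827 0.765
vertex -4.363 -0.967 1.241
endloop
endfacet
facet normal 0.309 0.792 -0.527
outer loop
vertex -2.745 -1.007 1.022
vertex -3.633 -0.979 0.544
vertex -3.504 -0.46 1.4
endloop
endfacet
facet normal -0.093 0.120 -0.988
outer loop
vertex 4.944 0.907 1.674
vertex 3.891 1.053 1.791
vertex 4.555 1.891 1.83
endloop
endfacet
facet normal 0.927 0.373 -0.043
outer loop
vertex 4.944 0.907 1.674
vertex 4.555 1.891 1.83
vertex 5.043 0.781 2.711
endloop
endfacet
facet normal 0.927 0.374 -0.042
outer loop
vertex 5.043 0.781 2.711
vertex 4.555 1.891 1.83
vertex 4.653 1.765 2.868
endloop
endfacet
facet normal 0.094 -0.120 0.988
outer loop
vertex 5.043 0.781 2.711
vertex 4.653 1.765 2.868
vertex 3.989 0.927 2.829
endloop
endfacet
facet normal -0.093 0.120 -0.988
outer loop
vertex 4.555 1.891 1.83
vertex 3.891 1.053 1.791
vertex 3.502 2.037 1.947
endloop
endfacet
facet normal 0.148 0.983 0.105
outer loop
vertex 4.555 1.891 1.83
vertex 3.502 2.037 1.947
vertex 4.653 1.765 2.868
endloop
endfacet
facet normal 0.148 0.983 0.105
outer loop
vertex 4.653 1.765 2.868
vertex 3.502 2.037 1.947
vertex 3.6 1.911 2.985
endloop
endfacet
facet normal 0.093 -0.120 0.988
outer loop
vertex 4.653 1.765 2.868
vertex 3.6 1.911 2.985
vertex 3.989 0.927 2.829
endloop
endfacet
facet normal -0.094 0.119 -0.988
outer loop
vertex 3.502 2.037 1.947
vertex 3.891 1.053 1.791
vertex 2.837 1.199 1.909
endloop
endfacet
facet normal -0.778 0.611 0.148
outer loop
vertex 3.502 2.037 1.947
vertex 2.837 1.199 1.909
vertex 3.6 1.911 2.985
endloop
endfacet
facet normal -0.778 0.610 0.148
outer loop
vertex 3.6 1.911 2.985
vertex 2.837 1.199 1.909
vertex 2.936 1.073 2.946
endloop
endfacet
facet normal 0.093 -0.120 0.988
outer loop
vertex 3.6 1.911 2.985
vertex 2.936 1.073 2.946
vertex 3.989 0.927 2.829
endloop
endfacet
facet normal -0.094 0.120 -0.988
outer loop
vertex 2.837 1.199 1.909
vertex 3.891 1.053 1.791
vertex 3.227 0.215 1.752
endloop
endfacet
facet normal -0.926 -0.374 0.043
outer loop
vertex 2.837 1.199 1.909
vertex 3.227 0.215 1.752
vertex 2.936 1.073 2.946
endloop
endfacet
facet normal -0.927 -0.373 0.042
outer loop
vertex 2.936 1.073 2.946
vertex 3.227 0.215 1.752
vertex 3.325 0.089 2.79
endloop
endfacet
facet normal 0.093 -0.120 0.988
outer loop
vertex 2.936 1.073 2.946
vertex 3.325 0.089 2.79
vertex 3.989 0.927 2.829
endloop
endfacet
facet normal -0.093 0.120 -0.988
outer loop
vertex 3.227 0.215 1.752
vertex 3.891 1.053 1.791
vertex 4.28 0.069 1.635
endloop
endfacet
facet normal -0.148 -0.983 -0.105
outer loop
vertex 3.227 0.215 1.752
vertex 4.28 0.069 1.635
vertex 3.325 0.089 2.79
endloop
endfacet
facet normal -0.148 -0.983 -0.105
outer loop
vertex 3.325 0.089 2.79
vertex 4.28 0.069 1.635
vertex 4.378 -0.057 2.673
endloop
endfacet
facet normal 0.093 -0.120 0.988
outer loop
vertex 3.325 0.089 2.79
vertex 4.378 -0.057 2.673
vertex 3.989 0.927 2.829
endloop
endfacet
facet normal -0.093 0.120 -0.988
outer loop
vertex 4.28 0.069 1.635
vertex 3.891 1.053 1.791
vertex 4.944 0.907 1.674
endloop
endfacet
facet normal 0.779 -0.610 -0.148
outer loop
vertex 4.28 0.069 1.635
vertex 4.944 0.907 1.674
vertex 4.378 -0.057 2.673
endloop
endfacet
facet normal 0.778 -0.611 -0.148
outer loop
vertex 4.378 -0.057 2.673
vertex 4.944 0.907 1.674
vertex 5.043 0.781 2.711
endloop
endfacet
facet normal 0.094 -0.119 0.988
outer loop
vertex 4.378 -0.057 2.673
vertex 5.043 0.781 2.711
vertex 3.989 0.927 2.829
endloop
endfacet

endsolid


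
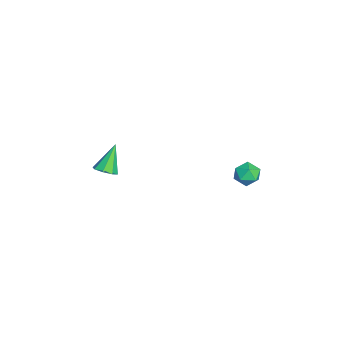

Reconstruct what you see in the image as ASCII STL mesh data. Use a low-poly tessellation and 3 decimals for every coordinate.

solid 
facet normal 0.496 -0.300 -0.815
outer loop
vertex 1.037 -3.588 -1.031
vertex 0.458 -4.004 -1.23
vertex 0.67 -3.306 -1.358
endloop
endfacet
facet normal 0.376 0.867 0.326
outer loop
vertex 1.037 -3.588 -1.031
vertex 0.67 -3.306 -1.358
vertex -0.478 -3.436 0.31
endloop
endfacet
facet normal 0.496 -0.300 -0.815
outer loop
vertex 0.67 -3.306 -1.358
vertex 0.458 -4.004 -1.23
vertex 0.179 -3.433 -1.61
endloop
endfacet
facet normal -0.215 0.974 -0.072
outer loop
vertex 0.67 -3.306 -1.358
vertex 0.179 -3.433 -1.61
vertex -0.478 -3.436 0.31
endloop
endfacet
facet normal 0.495 -0.301 -0.815
outer loop
vertex 0.179 -3.433 -1.61
vertex 0.458 -4.004 -1.23
vertex -0.149 -3.894 -1.639
endloop
endfacet
facet normal -0.778 0.570 -0.265
outer loop
vertex 0.179 -3.433 -1.61
vertex -0.149 -3.894 -1.639
vertex -0.478 -3.436 0.31
endloop
endfacet
facet normal 0.495 -0.299 -0.816
outer loop
vertex -0.149 -3.894 -1.639
vertex 0.458 -4.004 -1.23
vertex -0.121 -4.42 -1.429
endloop
endfacet
facet normal -0.984 -0.109 -0.141
outer loop
vertex -0.149 -3.894 -1.639
vertex -0.121 -4.42 -1.429
vertex -0.478 -3.436 0.31
endloop
endfacet
facet normal 0.496 -0.300 -0.815
outer loop
vertex -0.121 -4.42 -1.429
vertex 0.458 -4.004 -1.23
vertex 0.246 -4.701 -1.102
endloop
endfacet
facet normal -0.712 -0.663 0.229
outer loop
vertex -0.121 -4.42 -1.429
vertex 0.246 -4.701 -1.102
vertex -0.478 -3.436 0.31
endloop
endfacet
facet normal 0.495 -0.300 -0.815
outer loop
vertex 0.246 -4.701 -1.102
vertex 0.458 -4.004 -1.23
vertex 0.738 -4.574 -0.85
endloop
endfacet
facet normal -0.122 -0.770 0.627
outer loop
vertex 0.246 -4.701 -1.102
vertex 0.738 -4.574 -0.85
vertex -0.478 -3.436 0.31
endloop
endfacet
facet normal 0.495 -0.300 -0.815
outer loop
vertex 0.738 -4.574 -0.85
vertex 0.458 -4.004 -1.23
vertex 1.065 -4.113 -0.821
endloop
endfacet
facet normal 0.441 -0.365 0.820
outer loop
vertex 0.738 -4.574 -0.85
vertex 1.065 -4.113 -0.821
vertex -0.478 -3.436 0.31
endloop
endfacet
facet normal 0.496 -0.300 -0.815
outer loop
vertex 1.065 -4.113 -0.821
vertex 0.458 -4.004 -1.23
vertex 1.037 -3.588 -1.031
endloop
endfacet
facet normal 0.647 0.313 0.695
outer loop
vertex 1.065 -4.113 -0.821
vertex 1.037 -3.588 -1.031
vertex -0.478 -3.436 0.31
endloop
endfacet
facet normal -0.639 0.600 0.481
outer loop
vertex 1.152 4.526 -0.505
vertex 0.504 4.188 -0.943
vertex 0.741 3.845 -0.201
endloop
endfacet
facet normal -0.076 0.444 0.893
outer loop
vertex 1.152 4.526 -0.505
vertex 0.741 3.845 -0.201
vertex 1.59 3.888 -0.15
endloop
endfacet
facet normal 0.513 0.659 0.551
outer loop
vertex 1.152 4.526 -0.505
vertex 1.59 3.888 -0.15
vertex 1.878 4.258 -0.861
endloop
endfacet
facet normal 0.314 0.947 -0.071
outer loop
vertex 1.152 4.526 -0.505
vertex 1.878 4.258 -0.861
vertex 1.207 4.444 -1.351
endloop
endfacet
facet normal -0.398 0.910 -0.114
outer loop
vertex 1.152 4.526 -0.505
vertex 1.207 4.444 -1.351
vertex 0.504 4.188 -0.943
endloop
endfacet
facet normal -0.044 -0.265 0.963
outer loop
vertex 1.59 3.888 -0.15
vertex 0.741 3.845 -0.201
vertex 1.213 3.156 -0.369
endloop
endfacet
facet normal -0.954 -0.013 0.299
outer loop
vertex 0.741 3.845 -0.201
vertex 0.504 4.188 -0.943
vertex 0.542 3.342 -0.859
endloop
endfacet
facet normal -0.564 0.489 -0.665
outer loop
vertex 0.504 4.188 -0.943
vertex 1.207 4.444 -1.351
vertex 0.83 3.712 -1.57
endloop
endfacet
facet normal 0.587 0.548 -0.596
outer loop
vertex 1.207 4.444 -1.351
vertex 1.878 4.258 -0.861
vertex 1.679 3.755 -1.519
endloop
endfacet
facet normal 0.908 0.082 0.410
outer loop
vertex 1.878 4.258 -0.861
vertex 1.59 3.888 -0.15
vertex 1.916 3.412 -0.777
endloop
endfacet
facet normal -0.314 -0.947 0.071
outer loop
vertex 1.268 3.074 -1.215
vertex 1.213 3.156 -0.369
vertex 0.542 3.342 -0.859
endloop
endfacet
facet normal -0.513 -0.659 -0.551
outer loop
vertex 1.268 3.074 -1.215
vertex 0.542 3.342 -0.859
vertex 0.83 3.712 -1.57
endloop
endfacet
facet normal 0.076 -0.444 -0.893
outer loop
vertex 1.268 3.074 -1.215
vertex 0.83 3.712 -1.57
vertex 1.679 3.755 -1.519
endloop
endfacet
facet normal 0.639 -0.600 -0.481
outer loop
vertex 1.268 3.074 -1.215
vertex 1.679 3.755 -1.519
vertex 1.916 3.412 -0.777
endloop
endfacet
facet normal 0.398 -0.910 0.114
outer loop
vertex 1.268 3.074 -1.215
vertex 1.916 3.412 -0.777
vertex 1.213 3.156 -0.369
endloop
endfacet
facet normal -0.587 -0.548 0.596
outer loop
vertex 0.542 3.342 -0.859
vertex 1.213 3.156 -0.369
vertex 0.741 3.845 -0.201
endloop
endfacet
facet normal -0.908 -0.082 -0.410
outer loop
vertex 0.83 3.712 -1.57
vertex 0.542 3.342 -0.859
vertex 0.504 4.188 -0.943
endloop
endfacet
facet normal 0.044 0.265 -0.963
outer loop
vertex 1.679 3.755 -1.519
vertex 0.83 3.712 -1.57
vertex 1.207 4.444 -1.351
endloop
endfacet
facet normal 0.954 0.013 -0.299
outer loop
vertex 1.916 3.412 -0.777
vertex 1.679 3.755 -1.519
vertex 1.878 4.258 -0.861
endloop
endfacet
facet normal 0.564 -0.489 0.665
outer loop
vertex 1.213 3.156 -0.369
vertex 1.916 3.412 -0.777
vertex 1.59 3.888 -0.15
endloop
endfacet

endsolid


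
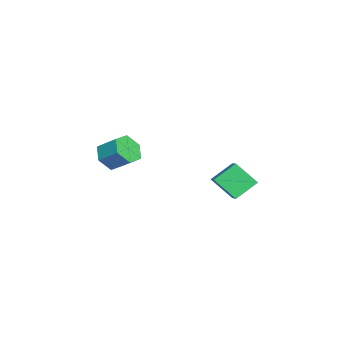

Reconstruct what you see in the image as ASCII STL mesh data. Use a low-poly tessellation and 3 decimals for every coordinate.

solid 
facet normal -0.322 -0.741 -0.589
outer loop
vertex -1.376 -3.087 -3.901
vertex -2.046 -3.244 -3.337
vertex -2.153 -2.666 -4.006
endloop
endfacet
facet normal 0.366 0.476 -0.799
outer loop
vertex -1.376 -3.087 -3.901
vertex -2.153 -2.666 -4.006
vertex -0.963 -2.139 -3.147
endloop
endfacet
facet normal 0.365 0.478 -0.799
outer loop
vertex -0.963 -2.139 -3.147
vertex -2.153 -2.666 -4.006
vertex -1.741 -1.718 -3.251
endloop
endfacet
facet normal 0.322 0.741 0.589
outer loop
vertex -0.963 -2.139 -3.147
vertex -1.741 -1.718 -3.251
vertex -1.634 -2.296 -2.583
endloop
endfacet
facet normal -0.322 -0.741 -0.589
outer loop
vertex -2.153 -2.666 -4.006
vertex -2.046 -3.244 -3.337
vertex -2.823 -2.823 -3.442
endloop
endfacet
facet normal -0.574 0.648 -0.501
outer loop
vertex -2.153 -2.666 -4.006
vertex -2.823 -2.823 -3.442
vertex -1.741 -1.718 -3.251
endloop
endfacet
facet normal -0.574 0.648 -0.501
outer loop
vertex -1.741 -1.718 -3.251
vertex -2.823 -2.823 -3.442
vertex -2.411 -1.875 -2.687
endloop
endfacet
facet normal 0.322 0.741 0.589
outer loop
vertex -1.741 -1.718 -3.251
vertex -2.411 -1.875 -2.687
vertex -1.634 -2.296 -2.583
endloop
endfacet
facet normal -0.322 -0.741 -0.589
outer loop
vertex -2.823 -2.823 -3.442
vertex -2.046 -3.244 -3.337
vertex -2.717 -3.401 -2.773
endloop
endfacet
facet normal -0.939 0.172 0.297
outer loop
vertex -2.823 -2.823 -3.442
vertex -2.717 -3.401 -2.773
vertex -2.411 -1.875 -2.687
endloop
endfacet
facet normal -0.939 0.171 0.299
outer loop
vertex -2.411 -1.875 -2.687
vertex -2.717 -3.401 -2.773
vertex -2.304 -2.453 -2.019
endloop
endfacet
facet normal 0.322 0.741 0.589
outer loop
vertex -2.411 -1.875 -2.687
vertex -2.304 -2.453 -2.019
vertex -1.634 -2.296 -2.583
endloop
endfacet
facet normal -0.322 -0.741 -0.589
outer loop
vertex -2.717 -3.401 -2.773
vertex -2.046 -3.244 -3.337
vertex -1.939 -3.822 -2.669
endloop
endfacet
facet normal -0.365 -0.477 0.800
outer loop
vertex -2.717 -3.401 -2.773
vertex -1.939 -3.822 -2.669
vertex -2.304 -2.453 -2.019
endloop
endfacet
facet normal -0.366 -0.477 0.799
outer loop
vertex -2.304 -2.453 -2.019
vertex -1.939 -3.822 -2.669
vertex -1.527 -2.874 -1.914
endloop
endfacet
facet normal 0.322 0.741 0.589
outer loop
vertex -2.304 -2.453 -2.019
vertex -1.527 -2.874 -1.914
vertex -1.634 -2.296 -2.583
endloop
endfacet
facet normal -0.322 -0.741 -0.589
outer loop
vertex -1.939 -3.822 -2.669
vertex -2.046 -3.244 -3.337
vertex -1.269 -3.665 -3.233
endloop
endfacet
facet normal 0.574 -0.648 0.501
outer loop
vertex -1.939 -3.822 -2.669
vertex -1.269 -3.665 -3.233
vertex -1.527 -2.874 -1.914
endloop
endfacet
facet normal 0.574 -0.648 0.501
outer loop
vertex -1.527 -2.874 -1.914
vertex -1.269 -3.665 -3.233
vertex -0.857 -2.717 -2.478
endloop
endfacet
facet normal 0.322 0.741 0.589
outer loop
vertex -1.527 -2.874 -1.914
vertex -0.857 -2.717 -2.478
vertex -1.634 -2.296 -2.583
endloop
endfacet
facet normal -0.322 -0.741 -0.589
outer loop
vertex -1.269 -3.665 -3.233
vertex -2.046 -3.244 -3.337
vertex -1.376 -3.087 -3.901
endloop
endfacet
facet normal 0.939 -0.171 -0.298
outer loop
vertex -1.269 -3.665 -3.233
vertex -1.376 -3.087 -3.901
vertex -0.857 -2.717 -2.478
endloop
endfacet
facet normal 0.939 -0.172 -0.298
outer loop
vertex -0.857 -2.717 -2.478
vertex -1.376 -3.087 -3.901
vertex -0.963 -2.139 -3.147
endloop
endfacet
facet normal 0.322 0.741 0.589
outer loop
vertex -0.857 -2.717 -2.478
vertex -0.963 -2.139 -3.147
vertex -1.634 -2.296 -2.583
endloop
endfacet
facet normal -0.876 -0.208 -0.436
outer loop
vertex 0.388 1.749 -3.351
vertex -0.221 2.686 -2.576
vertex 0.655 2.769 -4.375
endloop
endfacet
facet normal 0.448 -0.689 -0.570
outer loop
vertex 1.601 2.994 -3.904
vertex 0.388 1.749 -3.351
vertex 0.655 2.769 -4.375
endloop
endfacet
facet normal -0.876 -0.207 -0.436
outer loop
vertex 0.655 2.769 -4.375
vertex -0.221 2.686 -2.576
vertex 0.047 3.707 -3.6
endloop
endfacet
facet normal 0.182 0.694 -0.697
outer loop
vertex 0.047 3.707 -3.6
vertex 1.601 2.994 -3.904
vertex 0.655 2.769 -4.375
endloop
endfacet
facet normal -0.182 -0.694 0.697
outer loop
vertex 0.388 1.749 -3.351
vertex 0.725 2.911 -2.105
vertex -0.221 2.686 -2.576
endloop
endfacet
facet normal 0.447 -0.689 -0.570
outer loop
vertex 1.333 1.973 -2.88
vertex 0.388 1.749 -3.351
vertex 1.601 2.994 -3.904
endloop
endfacet
facet normal -0.183 -0.694 0.697
outer loop
vertex 1.333 1.973 -2.88
vertex 0.725 2.911 -2.105
vertex 0.388 1.749 -3.351
endloop
endfacet
facet normal -0.448 0.689 0.570
outer loop
vertex -0.221 2.686 -2.576
vertex 0.725 2.911 -2.105
vertex 0.047 3.707 -3.6
endloop
endfacet
facet normal 0.182 0.694 -0.696
outer loop
vertex 0.992 3.931 -3.129
vertex 1.601 2.994 -3.904
vertex 0.047 3.707 -3.6
endloop
endfacet
facet normal -0.447 0.689 0.570
outer loop
vertex 0.047 3.707 -3.6
vertex 0.725 2.911 -2.105
vertex 0.992 3.931 -3.129
endloop
endfacet
facet normal 0.875 0.208 0.436
outer loop
vertex 0.992 3.931 -3.129
vertex 1.333 1.973 -2.88
vertex 1.601 2.994 -3.904
endloop
endfacet
facet normal 0.876 0.208 0.435
outer loop
vertex 0.725 2.911 -2.105
vertex 1.333 1.973 -2.88
vertex 0.992 3.931 -3.129
endloop
endfacet

endsolid


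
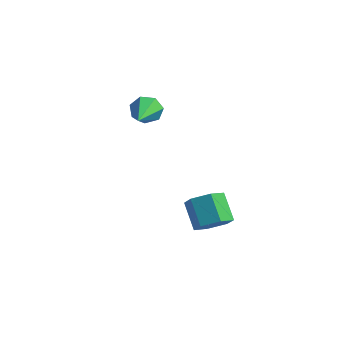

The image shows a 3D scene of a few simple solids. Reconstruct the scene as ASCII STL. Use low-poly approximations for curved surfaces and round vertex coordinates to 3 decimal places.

solid 
facet normal 0.601 -0.384 -0.700
outer loop
vertex 3.056 0.794 -1.313
vertex 2.588 1.062 -1.862
vertex 3.167 1.498 -1.604
endloop
endfacet
facet normal 0.786 0.126 0.605
outer loop
vertex 3.056 0.794 -1.313
vertex 3.167 1.498 -1.604
vertex 2.281 1.29 -0.409
endloop
endfacet
facet normal 0.786 0.126 0.605
outer loop
vertex 2.281 1.29 -0.409
vertex 3.167 1.498 -1.604
vertex 2.392 1.994 -0.7
endloop
endfacet
facet normal -0.601 0.384 0.701
outer loop
vertex 2.281 1.29 -0.409
vertex 2.392 1.994 -0.7
vertex 1.812 1.558 -0.958
endloop
endfacet
facet normal 0.601 -0.384 -0.700
outer loop
vertex 3.167 1.498 -1.604
vertex 2.588 1.062 -1.862
vertex 2.699 1.766 -2.153
endloop
endfacet
facet normal 0.518 0.855 -0.025
outer loop
vertex 3.167 1.498 -1.604
vertex 2.699 1.766 -2.153
vertex 2.392 1.994 -0.7
endloop
endfacet
facet normal 0.518 0.855 -0.025
outer loop
vertex 2.392 1.994 -0.7
vertex 2.699 1.766 -2.153
vertex 1.923 2.262 -1.25
endloop
endfacet
facet normal -0.601 0.385 0.700
outer loop
vertex 2.392 1.994 -0.7
vertex 1.923 2.262 -1.25
vertex 1.812 1.558 -0.958
endloop
endfacet
facet normal 0.601 -0.384 -0.701
outer loop
vertex 2.699 1.766 -2.153
vertex 2.588 1.062 -1.862
vertex 2.119 1.33 -2.411
endloop
endfacet
facet normal -0.268 0.729 -0.630
outer loop
vertex 2.699 1.766 -2.153
vertex 2.119 1.33 -2.411
vertex 1.923 2.262 -1.25
endloop
endfacet
facet normal -0.269 0.728 -0.630
outer loop
vertex 1.923 2.262 -1.25
vertex 2.119 1.33 -2.411
vertex 1.344 1.826 -1.507
endloop
endfacet
facet normal -0.601 0.385 0.700
outer loop
vertex 1.923 2.262 -1.25
vertex 1.344 1.826 -1.507
vertex 1.812 1.558 -0.958
endloop
endfacet
facet normal 0.601 -0.384 -0.701
outer loop
vertex 2.119 1.33 -2.411
vertex 2.588 1.062 -1.862
vertex 2.008 0.626 -2.12
endloop
endfacet
facet normal -0.786 -0.126 -0.605
outer loop
vertex 2.119 1.33 -2.411
vertex 2.008 0.626 -2.12
vertex 1.344 1.826 -1.507
endloop
endfacet
facet normal -0.786 -0.126 -0.605
outer loop
vertex 1.344 1.826 -1.507
vertex 2.008 0.626 -2.12
vertex 1.233 1.122 -1.216
endloop
endfacet
facet normal -0.601 0.384 0.700
outer loop
vertex 1.344 1.826 -1.507
vertex 1.233 1.122 -1.216
vertex 1.812 1.558 -0.958
endloop
endfacet
facet normal 0.601 -0.385 -0.700
outer loop
vertex 2.008 0.626 -2.12
vertex 2.588 1.062 -1.862
vertex 2.477 0.358 -1.57
endloop
endfacet
facet normal -0.518 -0.855 0.025
outer loop
vertex 2.008 0.626 -2.12
vertex 2.477 0.358 -1.57
vertex 1.233 1.122 -1.216
endloop
endfacet
facet normal -0.518 -0.855 0.024
outer loop
vertex 1.233 1.122 -1.216
vertex 2.477 0.358 -1.57
vertex 1.701 0.854 -0.667
endloop
endfacet
facet normal -0.601 0.384 0.700
outer loop
vertex 1.233 1.122 -1.216
vertex 1.701 0.854 -0.667
vertex 1.812 1.558 -0.958
endloop
endfacet
facet normal 0.601 -0.385 -0.700
outer loop
vertex 2.477 0.358 -1.57
vertex 2.588 1.062 -1.862
vertex 3.056 0.794 -1.313
endloop
endfacet
facet normal 0.268 -0.728 0.631
outer loop
vertex 2.477 0.358 -1.57
vertex 3.056 0.794 -1.313
vertex 1.701 0.854 -0.667
endloop
endfacet
facet normal 0.268 -0.729 0.630
outer loop
vertex 1.701 0.854 -0.667
vertex 3.056 0.794 -1.313
vertex 2.281 1.29 -0.409
endloop
endfacet
facet normal -0.601 0.384 0.701
outer loop
vertex 1.701 0.854 -0.667
vertex 2.281 1.29 -0.409
vertex 1.812 1.558 -0.958
endloop
endfacet
facet normal -0.440 0.854 -0.279
outer loop
vertex -2.274 4.22 1.691
vertex -2.489 3.922 1.118
vertex -2.802 3.958 1.721
endloop
endfacet
facet normal 0.046 0.021 0.999
outer loop
vertex -2.274 4.22 1.691
vertex -2.802 3.958 1.721
vertex -1.571 2.138 1.702
endloop
endfacet
facet normal -0.440 0.853 -0.279
outer loop
vertex -2.802 3.958 1.721
vertex -2.489 3.922 1.118
vertex -3.094 3.669 1.298
endloop
endfacet
facet normal -0.595 -0.410 0.691
outer loop
vertex -2.802 3.958 1.721
vertex -3.094 3.669 1.298
vertex -1.571 2.138 1.702
endloop
endfacet
facet normal -0.440 0.854 -0.278
outer loop
vertex -3.094 3.669 1.298
vertex -2.489 3.922 1.118
vertex -2.931 3.571 0.739
endloop
endfacet
facet normal -0.696 -0.713 -0.078
outer loop
vertex -3.094 3.669 1.298
vertex -2.931 3.571 0.739
vertex -1.571 2.138 1.702
endloop
endfacet
facet normal -0.439 0.854 -0.279
outer loop
vertex -2.931 3.571 0.739
vertex -2.489 3.922 1.118
vertex -2.435 3.737 0.466
endloop
endfacet
facet normal -0.180 -0.661 -0.729
outer loop
vertex -2.931 3.571 0.739
vertex -2.435 3.737 0.466
vertex -1.571 2.138 1.702
endloop
endfacet
facet normal -0.440 0.853 -0.279
outer loop
vertex -2.435 3.737 0.466
vertex -2.489 3.922 1.118
vertex -1.98 4.043 0.684
endloop
endfacet
facet normal 0.565 -0.291 -0.772
outer loop
vertex -2.435 3.737 0.466
vertex -1.98 4.043 0.684
vertex -1.571 2.138 1.702
endloop
endfacet
facet normal -0.440 0.854 -0.279
outer loop
vertex -1.98 4.043 0.684
vertex -2.489 3.922 1.118
vertex -1.908 4.258 1.229
endloop
endfacet
facet normal 0.978 0.116 -0.175
outer loop
vertex -1.98 4.043 0.684
vertex -1.908 4.258 1.229
vertex -1.571 2.138 1.702
endloop
endfacet
facet normal -0.440 0.853 -0.279
outer loop
vertex -1.908 4.258 1.229
vertex -2.489 3.922 1.118
vertex -2.274 4.22 1.691
endloop
endfacet
facet normal 0.747 0.256 0.613
outer loop
vertex -1.908 4.258 1.229
vertex -2.274 4.22 1.691
vertex -1.571 2.138 1.702
endloop
endfacet

endsolid


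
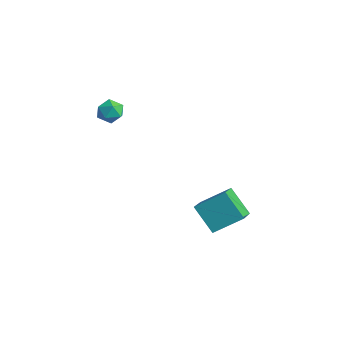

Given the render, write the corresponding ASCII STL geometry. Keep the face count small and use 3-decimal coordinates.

solid 
facet normal -0.851 0.298 0.431
outer loop
vertex -3.563 -2.952 3.46
vertex -3.119 -2.61 4.1
vertex -3.303 -2.142 3.413
endloop
endfacet
facet normal -0.919 0.279 -0.279
outer loop
vertex -3.563 -2.952 3.46
vertex -3.303 -2.142 3.413
vertex -3.249 -2.648 2.729
endloop
endfacet
facet normal -0.778 -0.387 -0.495
outer loop
vertex -3.563 -2.952 3.46
vertex -3.249 -2.648 2.729
vertex -3.03 -3.427 2.994
endloop
endfacet
facet normal -0.623 -0.778 0.081
outer loop
vertex -3.563 -2.952 3.46
vertex -3.03 -3.427 2.994
vertex -2.95 -3.403 3.842
endloop
endfacet
facet normal -0.668 -0.355 0.653
outer loop
vertex -3.563 -2.952 3.46
vertex -2.95 -3.403 3.842
vertex -3.119 -2.61 4.1
endloop
endfacet
facet normal -0.425 0.711 -0.560
outer loop
vertex -3.249 -2.648 2.729
vertex -3.303 -2.142 3.413
vertex -2.61 -2.117 2.918
endloop
endfacet
facet normal -0.317 0.742 0.590
outer loop
vertex -3.303 -2.142 3.413
vertex -3.119 -2.61 4.1
vertex -2.53 -2.093 3.766
endloop
endfacet
facet normal -0.021 -0.313 0.949
outer loop
vertex -3.119 -2.61 4.1
vertex -2.95 -3.403 3.842
vertex -2.311 -2.872 4.031
endloop
endfacet
facet normal 0.053 -0.998 0.023
outer loop
vertex -2.95 -3.403 3.842
vertex -3.03 -3.427 2.994
vertex -2.257 -3.378 3.347
endloop
endfacet
facet normal -0.196 -0.365 -0.910
outer loop
vertex -3.03 -3.427 2.994
vertex -3.249 -2.648 2.729
vertex -2.441 -2.91 2.66
endloop
endfacet
facet normal 0.623 0.778 -0.081
outer loop
vertex -1.997 -2.568 3.3
vertex -2.61 -2.117 2.918
vertex -2.53 -2.093 3.766
endloop
endfacet
facet normal 0.778 0.387 0.495
outer loop
vertex -1.997 -2.568 3.3
vertex -2.53 -2.093 3.766
vertex -2.311 -2.872 4.031
endloop
endfacet
facet normal 0.919 -0.279 0.279
outer loop
vertex -1.997 -2.568 3.3
vertex -2.311 -2.872 4.031
vertex -2.257 -3.378 3.347
endloop
endfacet
facet normal 0.851 -0.298 -0.431
outer loop
vertex -1.997 -2.568 3.3
vertex -2.257 -3.378 3.347
vertex -2.441 -2.91 2.66
endloop
endfacet
facet normal 0.668 0.355 -0.653
outer loop
vertex -1.997 -2.568 3.3
vertex -2.441 -2.91 2.66
vertex -2.61 -2.117 2.918
endloop
endfacet
facet normal -0.053 0.998 -0.023
outer loop
vertex -2.53 -2.093 3.766
vertex -2.61 -2.117 2.918
vertex -3.303 -2.142 3.413
endloop
endfacet
facet normal 0.196 0.365 0.910
outer loop
vertex -2.311 -2.872 4.031
vertex -2.53 -2.093 3.766
vertex -3.119 -2.61 4.1
endloop
endfacet
facet normal 0.425 -0.711 0.560
outer loop
vertex -2.257 -3.378 3.347
vertex -2.311 -2.872 4.031
vertex -2.95 -3.403 3.842
endloop
endfacet
facet normal 0.317 -0.742 -0.590
outer loop
vertex -2.441 -2.91 2.66
vertex -2.257 -3.378 3.347
vertex -3.03 -3.427 2.994
endloop
endfacet
facet normal 0.021 0.313 -0.949
outer loop
vertex -2.61 -2.117 2.918
vertex -2.441 -2.91 2.66
vertex -3.249 -2.648 2.729
endloop
endfacet
facet normal -0.631 0.649 -0.425
outer loop
vertex 2.136 -0.218 -2.017
vertex 2.912 1.22 -0.972
vertex 3.413 0.109 -3.414
endloop
endfacet
facet normal -0.400 -0.741 -0.539
outer loop
vertex 4.548 -1.06 -2.648
vertex 2.136 -0.218 -2.017
vertex 3.413 0.109 -3.414
endloop
endfacet
facet normal -0.631 0.649 -0.425
outer loop
vertex 3.413 0.109 -3.414
vertex 2.912 1.22 -0.972
vertex 4.189 1.547 -2.368
endloop
endfacet
facet normal 0.665 0.170 -0.727
outer loop
vertex 4.189 1.547 -2.368
vertex 4.548 -1.06 -2.648
vertex 3.413 0.109 -3.414
endloop
endfacet
facet normal -0.665 -0.169 0.727
outer loop
vertex 2.136 -0.218 -2.017
vertex 4.047 0.051 -0.206
vertex 2.912 1.22 -0.972
endloop
endfacet
facet normal -0.400 -0.741 -0.539
outer loop
vertex 3.271 -1.387 -1.252
vertex 2.136 -0.218 -2.017
vertex 4.548 -1.06 -2.648
endloop
endfacet
facet normal -0.665 -0.170 0.727
outer loop
vertex 3.271 -1.387 -1.252
vertex 4.047 0.051 -0.206
vertex 2.136 -0.218 -2.017
endloop
endfacet
facet normal 0.400 0.741 0.539
outer loop
vertex 2.912 1.22 -0.972
vertex 4.047 0.051 -0.206
vertex 4.189 1.547 -2.368
endloop
endfacet
facet normal 0.665 0.170 -0.727
outer loop
vertex 5.324 0.378 -1.603
vertex 4.548 -1.06 -2.648
vertex 4.189 1.547 -2.368
endloop
endfacet
facet normal 0.400 0.741 0.539
outer loop
vertex 4.189 1.547 -2.368
vertex 4.047 0.051 -0.206
vertex 5.324 0.378 -1.603
endloop
endfacet
facet normal 0.631 -0.649 0.425
outer loop
vertex 5.324 0.378 -1.603
vertex 3.271 -1.387 -1.252
vertex 4.548 -1.06 -2.648
endloop
endfacet
facet normal 0.631 -0.649 0.425
outer loop
vertex 4.047 0.051 -0.206
vertex 3.271 -1.387 -1.252
vertex 5.324 0.378 -1.603
endloop
endfacet

endsolid


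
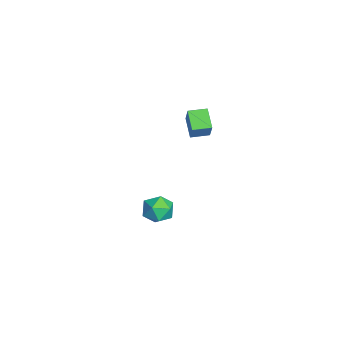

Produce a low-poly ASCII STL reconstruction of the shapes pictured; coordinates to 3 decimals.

solid 
facet normal -0.837 -0.118 0.534
outer loop
vertex 2.97 0.916 4.563
vertex 2.842 1.978 4.596
vertex 2.245 0.865 3.414
endloop
endfacet
facet normal 0.120 -0.992 -0.032
outer loop
vertex 3.358 1.022 2.704
vertex 2.97 0.916 4.563
vertex 2.245 0.865 3.414
endloop
endfacet
facet normal -0.837 -0.118 0.534
outer loop
vertex 2.245 0.865 3.414
vertex 2.842 1.978 4.596
vertex 2.116 1.927 3.447
endloop
endfacet
facet normal -0.534 -0.039 -0.845
outer loop
vertex 2.116 1.927 3.447
vertex 3.358 1.022 2.704
vertex 2.245 0.865 3.414
endloop
endfacet
facet normal 0.534 0.038 0.845
outer loop
vertex 2.97 0.916 4.563
vertex 3.955 2.135 3.886
vertex 2.842 1.978 4.596
endloop
endfacet
facet normal 0.120 -0.992 -0.032
outer loop
vertex 4.084 1.073 3.853
vertex 2.97 0.916 4.563
vertex 3.358 1.022 2.704
endloop
endfacet
facet normal 0.533 0.039 0.845
outer loop
vertex 4.084 1.073 3.853
vertex 3.955 2.135 3.886
vertex 2.97 0.916 4.563
endloop
endfacet
facet normal -0.120 0.992 0.032
outer loop
vertex 2.842 1.978 4.596
vertex 3.955 2.135 3.886
vertex 2.116 1.927 3.447
endloop
endfacet
facet normal -0.533 -0.038 -0.845
outer loop
vertex 3.23 2.084 2.737
vertex 3.358 1.022 2.704
vertex 2.116 1.927 3.447
endloop
endfacet
facet normal -0.120 0.992 0.032
outer loop
vertex 2.116 1.927 3.447
vertex 3.955 2.135 3.886
vertex 3.23 2.084 2.737
endloop
endfacet
facet normal 0.837 0.118 -0.534
outer loop
vertex 3.23 2.084 2.737
vertex 4.084 1.073 3.853
vertex 3.358 1.022 2.704
endloop
endfacet
facet normal 0.837 0.118 -0.534
outer loop
vertex 3.955 2.135 3.886
vertex 4.084 1.073 3.853
vertex 3.23 2.084 2.737
endloop
endfacet
facet normal -0.674 0.449 0.586
outer loop
vertex 2.626 0.163 -3.296
vertex 2.088 -0.69 -3.261
vertex 2.804 -0.516 -2.571
endloop
endfacet
facet normal -0.025 0.727 0.687
outer loop
vertex 2.626 0.163 -3.296
vertex 2.804 -0.516 -2.571
vertex 3.575 -0.055 -3.031
endloop
endfacet
facet normal 0.208 0.976 0.060
outer loop
vertex 2.626 0.163 -3.296
vertex 3.575 -0.055 -3.031
vertex 3.335 0.056 -4.006
endloop
endfacet
facet normal -0.299 0.853 -0.427
outer loop
vertex 2.626 0.163 -3.296
vertex 3.335 0.056 -4.006
vertex 2.416 -0.337 -4.147
endloop
endfacet
facet normal -0.843 0.528 -0.102
outer loop
vertex 2.626 0.163 -3.296
vertex 2.416 -0.337 -4.147
vertex 2.088 -0.69 -3.261
endloop
endfacet
facet normal 0.412 0.199 0.889
outer loop
vertex 3.575 -0.055 -3.031
vertex 2.804 -0.516 -2.571
vertex 3.624 -1.043 -2.833
endloop
endfacet
facet normal -0.640 -0.250 0.727
outer loop
vertex 2.804 -0.516 -2.571
vertex 2.088 -0.69 -3.261
vertex 2.705 -1.436 -2.974
endloop
endfacet
facet normal -0.914 -0.123 -0.387
outer loop
vertex 2.088 -0.69 -3.261
vertex 2.416 -0.337 -4.147
vertex 2.465 -1.325 -3.949
endloop
endfacet
facet normal -0.032 0.404 -0.914
outer loop
vertex 2.416 -0.337 -4.147
vertex 3.335 0.056 -4.006
vertex 3.236 -0.864 -4.409
endloop
endfacet
facet normal 0.788 0.603 -0.125
outer loop
vertex 3.335 0.056 -4.006
vertex 3.575 -0.055 -3.031
vertex 3.952 -0.69 -3.719
endloop
endfacet
facet normal 0.299 -0.853 0.427
outer loop
vertex 3.414 -1.543 -3.684
vertex 3.624 -1.043 -2.833
vertex 2.705 -1.436 -2.974
endloop
endfacet
facet normal -0.208 -0.976 -0.060
outer loop
vertex 3.414 -1.543 -3.684
vertex 2.705 -1.436 -2.974
vertex 2.465 -1.325 -3.949
endloop
endfacet
facet normal 0.025 -0.727 -0.687
outer loop
vertex 3.414 -1.543 -3.684
vertex 2.465 -1.325 -3.949
vertex 3.236 -0.864 -4.409
endloop
endfacet
facet normal 0.674 -0.449 -0.586
outer loop
vertex 3.414 -1.543 -3.684
vertex 3.236 -0.864 -4.409
vertex 3.952 -0.69 -3.719
endloop
endfacet
facet normal 0.843 -0.528 0.102
outer loop
vertex 3.414 -1.543 -3.684
vertex 3.952 -0.69 -3.719
vertex 3.624 -1.043 -2.833
endloop
endfacet
facet normal 0.032 -0.404 0.914
outer loop
vertex 2.705 -1.436 -2.974
vertex 3.624 -1.043 -2.833
vertex 2.804 -0.516 -2.571
endloop
endfacet
facet normal -0.788 -0.603 0.125
outer loop
vertex 2.465 -1.325 -3.949
vertex 2.705 -1.436 -2.974
vertex 2.088 -0.69 -3.261
endloop
endfacet
facet normal -0.412 -0.199 -0.889
outer loop
vertex 3.236 -0.864 -4.409
vertex 2.465 -1.325 -3.949
vertex 2.416 -0.337 -4.147
endloop
endfacet
facet normal 0.640 0.250 -0.727
outer loop
vertex 3.952 -0.69 -3.719
vertex 3.236 -0.864 -4.409
vertex 3.335 0.056 -4.006
endloop
endfacet
facet normal 0.914 0.123 0.387
outer loop
vertex 3.624 -1.043 -2.833
vertex 3.952 -0.69 -3.719
vertex 3.575 -0.055 -3.031
endloop
endfacet

endsolid


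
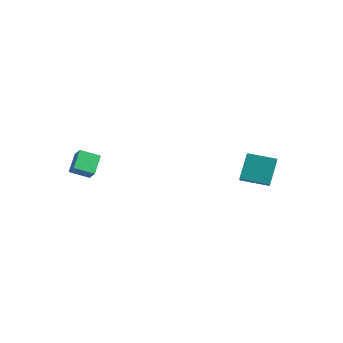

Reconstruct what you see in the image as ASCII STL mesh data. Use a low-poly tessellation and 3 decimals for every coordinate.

solid 
facet normal -0.429 0.663 0.613
outer loop
vertex -3.523 -2.583 4.88
vertex -2.869 -1.706 4.389
vertex -4.114 -2.453 4.326
endloop
endfacet
facet normal -0.545 -0.732 0.409
outer loop
vertex -3.531 -3.354 3.491
vertex -3.523 -2.583 4.88
vertex -4.114 -2.453 4.326
endloop
endfacet
facet normal -0.429 0.663 0.614
outer loop
vertex -4.114 -2.453 4.326
vertex -2.869 -1.706 4.389
vertex -3.459 -1.575 3.835
endloop
endfacet
facet normal -0.720 0.160 -0.675
outer loop
vertex -3.459 -1.575 3.835
vertex -3.531 -3.354 3.491
vertex -4.114 -2.453 4.326
endloop
endfacet
facet normal 0.720 -0.159 0.675
outer loop
vertex -3.523 -2.583 4.88
vertex -2.286 -2.607 3.554
vertex -2.869 -1.706 4.389
endloop
endfacet
facet normal -0.546 -0.731 0.409
outer loop
vertex -2.941 -3.485 4.045
vertex -3.523 -2.583 4.88
vertex -3.531 -3.354 3.491
endloop
endfacet
facet normal 0.720 -0.160 0.675
outer loop
vertex -2.941 -3.485 4.045
vertex -2.286 -2.607 3.554
vertex -3.523 -2.583 4.88
endloop
endfacet
facet normal 0.546 0.732 -0.408
outer loop
vertex -2.869 -1.706 4.389
vertex -2.286 -2.607 3.554
vertex -3.459 -1.575 3.835
endloop
endfacet
facet normal -0.721 0.160 -0.675
outer loop
vertex -2.877 -2.477 3.0
vertex -3.531 -3.354 3.491
vertex -3.459 -1.575 3.835
endloop
endfacet
facet normal 0.545 0.731 -0.410
outer loop
vertex -3.459 -1.575 3.835
vertex -2.286 -2.607 3.554
vertex -2.877 -2.477 3.0
endloop
endfacet
facet normal 0.429 -0.663 -0.613
outer loop
vertex -2.877 -2.477 3.0
vertex -2.941 -3.485 4.045
vertex -3.531 -3.354 3.491
endloop
endfacet
facet normal 0.429 -0.663 -0.613
outer loop
vertex -2.286 -2.607 3.554
vertex -2.941 -3.485 4.045
vertex -2.877 -2.477 3.0
endloop
endfacet
facet normal -0.767 -0.615 0.185
outer loop
vertex 3.131 3.241 5.129
vertex 2.27 4.1 4.415
vertex 3.476 2.37 3.663
endloop
endfacet
facet normal 0.611 -0.609 0.506
outer loop
vertex 4.71 3.36 3.365
vertex 3.131 3.241 5.129
vertex 3.476 2.37 3.663
endloop
endfacet
facet normal -0.767 -0.615 0.185
outer loop
vertex 3.476 2.37 3.663
vertex 2.27 4.1 4.415
vertex 2.615 3.229 2.949
endloop
endfacet
facet normal 0.199 -0.501 -0.842
outer loop
vertex 2.615 3.229 2.949
vertex 4.71 3.36 3.365
vertex 3.476 2.37 3.663
endloop
endfacet
facet normal -0.199 0.501 0.842
outer loop
vertex 3.131 3.241 5.129
vertex 3.504 5.09 4.117
vertex 2.27 4.1 4.415
endloop
endfacet
facet normal 0.611 -0.609 0.506
outer loop
vertex 4.365 4.231 4.831
vertex 3.131 3.241 5.129
vertex 4.71 3.36 3.365
endloop
endfacet
facet normal -0.199 0.501 0.842
outer loop
vertex 4.365 4.231 4.831
vertex 3.504 5.09 4.117
vertex 3.131 3.241 5.129
endloop
endfacet
facet normal -0.611 0.609 -0.506
outer loop
vertex 2.27 4.1 4.415
vertex 3.504 5.09 4.117
vertex 2.615 3.229 2.949
endloop
endfacet
facet normal 0.199 -0.501 -0.842
outer loop
vertex 3.849 4.219 2.651
vertex 4.71 3.36 3.365
vertex 2.615 3.229 2.949
endloop
endfacet
facet normal -0.611 0.609 -0.506
outer loop
vertex 2.615 3.229 2.949
vertex 3.504 5.09 4.117
vertex 3.849 4.219 2.651
endloop
endfacet
facet normal 0.767 0.615 -0.185
outer loop
vertex 3.849 4.219 2.651
vertex 4.365 4.231 4.831
vertex 4.71 3.36 3.365
endloop
endfacet
facet normal 0.767 0.615 -0.185
outer loop
vertex 3.504 5.09 4.117
vertex 4.365 4.231 4.831
vertex 3.849 4.219 2.651
endloop
endfacet

endsolid
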